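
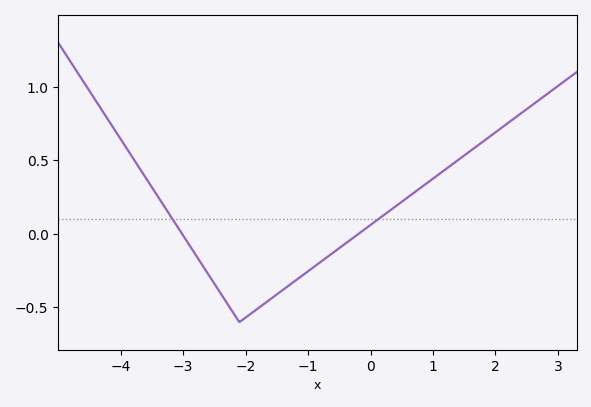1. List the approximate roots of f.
-3, -0.2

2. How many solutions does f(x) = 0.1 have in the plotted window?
2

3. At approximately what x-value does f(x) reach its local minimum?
-2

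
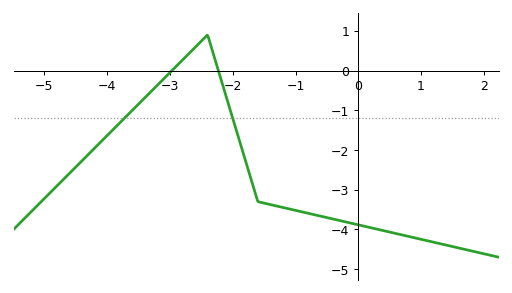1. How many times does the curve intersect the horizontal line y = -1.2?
2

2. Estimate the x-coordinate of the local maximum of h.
-2.4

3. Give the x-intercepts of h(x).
-3, -2.2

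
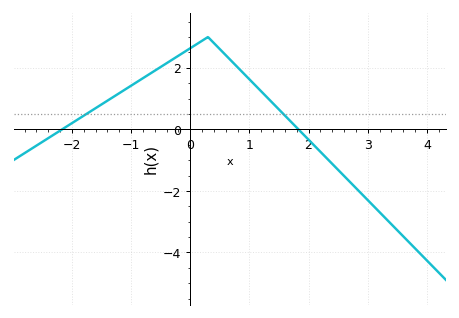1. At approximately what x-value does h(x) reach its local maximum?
0.3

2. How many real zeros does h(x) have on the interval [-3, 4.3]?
2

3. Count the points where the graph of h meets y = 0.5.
2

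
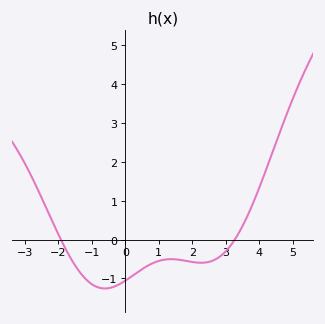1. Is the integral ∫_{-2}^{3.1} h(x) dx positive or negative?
negative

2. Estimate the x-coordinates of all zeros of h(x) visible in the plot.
-2, 3.2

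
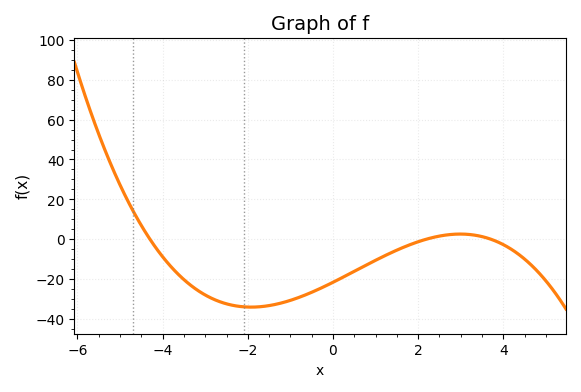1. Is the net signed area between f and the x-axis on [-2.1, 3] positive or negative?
negative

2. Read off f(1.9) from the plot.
-2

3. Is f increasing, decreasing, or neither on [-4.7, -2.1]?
decreasing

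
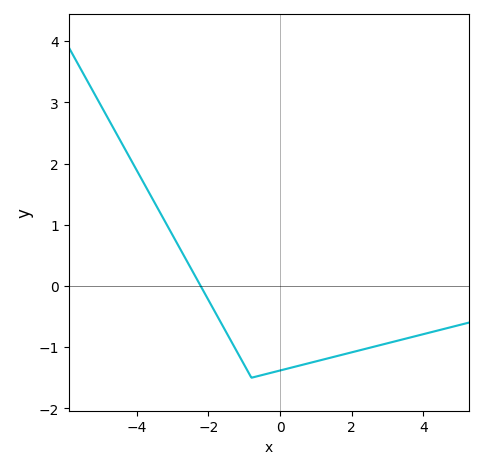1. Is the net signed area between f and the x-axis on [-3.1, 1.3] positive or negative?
negative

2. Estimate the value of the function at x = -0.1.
-1.4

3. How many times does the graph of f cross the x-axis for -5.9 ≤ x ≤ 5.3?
1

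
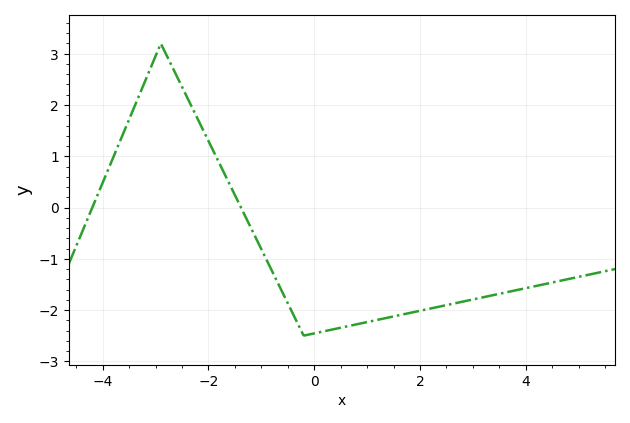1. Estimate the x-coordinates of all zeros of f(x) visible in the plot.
-4.2, -1.38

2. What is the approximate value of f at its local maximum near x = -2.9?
3.2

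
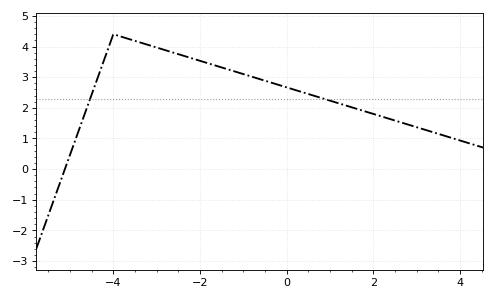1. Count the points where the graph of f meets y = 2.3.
2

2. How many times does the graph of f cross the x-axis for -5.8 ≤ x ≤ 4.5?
1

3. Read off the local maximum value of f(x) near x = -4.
4.4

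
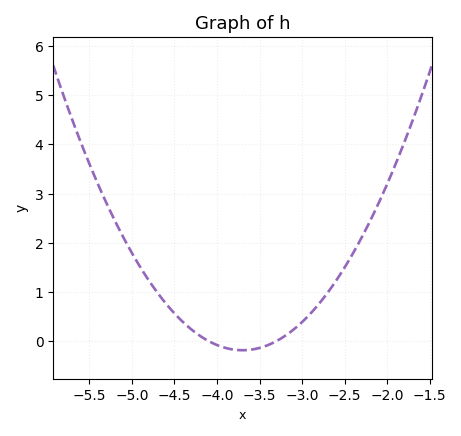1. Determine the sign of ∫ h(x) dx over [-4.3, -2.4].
positive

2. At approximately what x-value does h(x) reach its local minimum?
-3.7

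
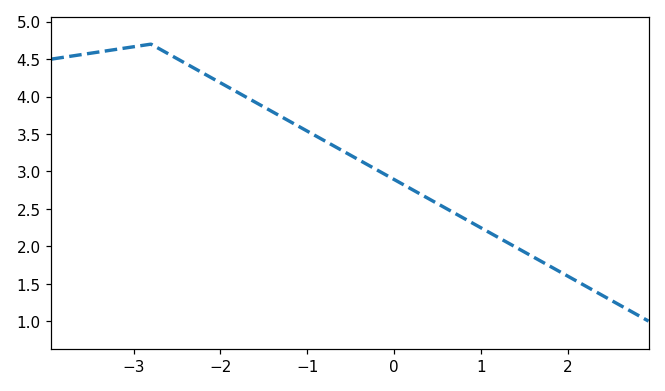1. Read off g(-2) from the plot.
4.2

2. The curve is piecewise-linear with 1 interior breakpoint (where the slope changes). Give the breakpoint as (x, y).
(-2.8, 4.7)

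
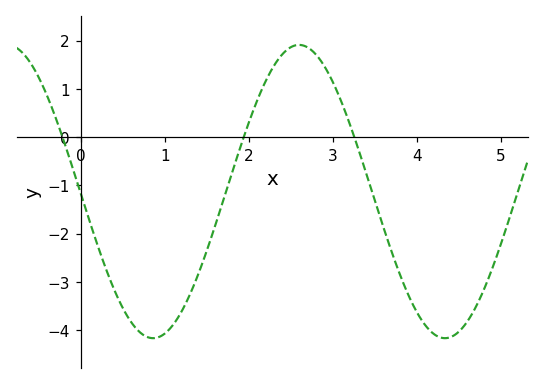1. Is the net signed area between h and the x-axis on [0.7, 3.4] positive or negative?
negative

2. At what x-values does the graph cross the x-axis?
-0.216, 1.94, 3.25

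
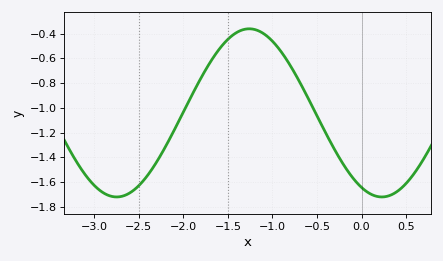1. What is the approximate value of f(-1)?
-0.46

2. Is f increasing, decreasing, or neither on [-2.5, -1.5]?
increasing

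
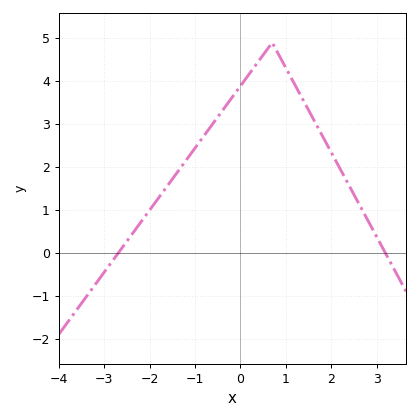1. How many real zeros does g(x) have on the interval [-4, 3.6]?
2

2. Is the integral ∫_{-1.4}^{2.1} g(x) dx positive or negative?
positive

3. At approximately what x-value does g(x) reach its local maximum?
0.6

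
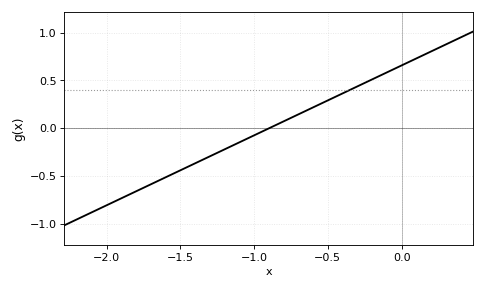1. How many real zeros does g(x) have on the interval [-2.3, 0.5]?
1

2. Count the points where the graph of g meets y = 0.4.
1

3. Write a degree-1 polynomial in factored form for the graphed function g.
y = 0.73(x + 0.9)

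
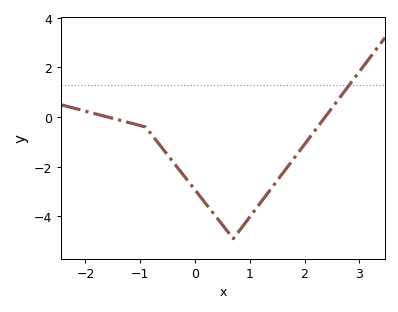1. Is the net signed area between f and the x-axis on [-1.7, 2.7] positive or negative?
negative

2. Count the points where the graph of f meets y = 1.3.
1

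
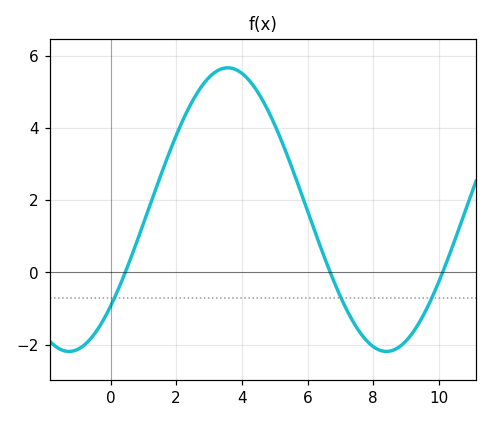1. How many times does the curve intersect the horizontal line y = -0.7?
3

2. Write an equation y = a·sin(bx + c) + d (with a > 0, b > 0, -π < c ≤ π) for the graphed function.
y = 3.93sin(0.65x - 0.75) + 1.74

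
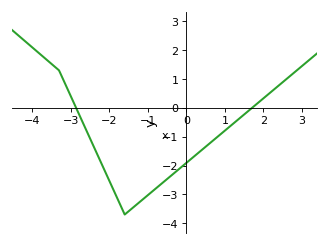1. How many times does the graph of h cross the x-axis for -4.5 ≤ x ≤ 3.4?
2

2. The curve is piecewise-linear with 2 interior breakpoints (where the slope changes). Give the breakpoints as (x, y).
(-3.3, 1.3); (-1.6, -3.7)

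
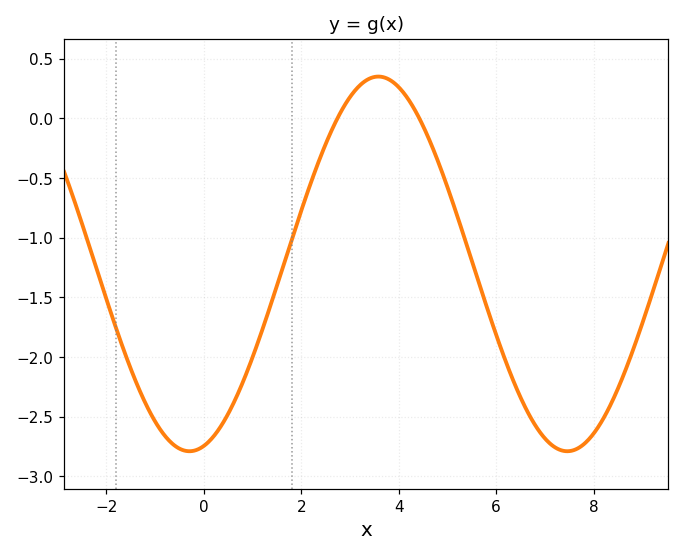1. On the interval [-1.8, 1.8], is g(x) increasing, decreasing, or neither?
neither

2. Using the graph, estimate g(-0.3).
-2.79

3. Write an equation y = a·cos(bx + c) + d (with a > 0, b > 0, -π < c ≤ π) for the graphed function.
y = 1.57cos(0.81x - 2.9) - 1.22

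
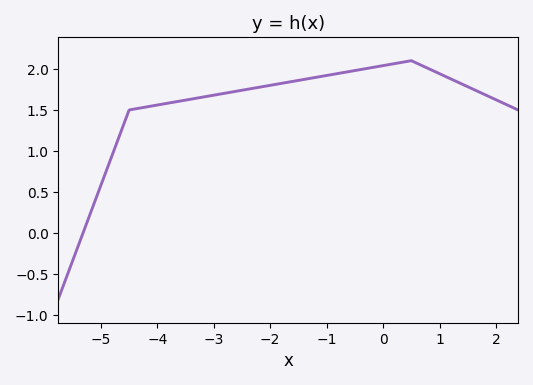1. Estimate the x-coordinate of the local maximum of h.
0.4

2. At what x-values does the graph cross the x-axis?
-5.4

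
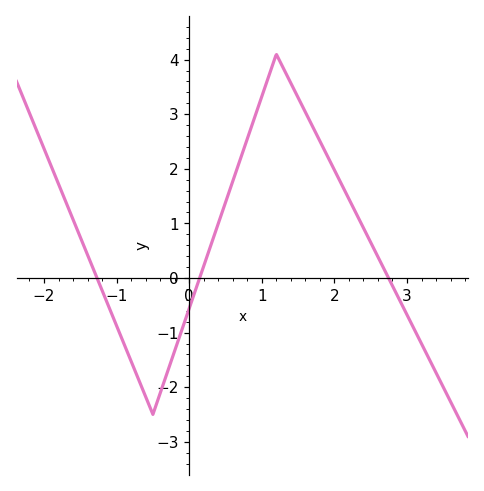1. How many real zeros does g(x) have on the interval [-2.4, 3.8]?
3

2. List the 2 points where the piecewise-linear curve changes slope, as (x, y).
(-0.5, -2.5); (1.2, 4.1)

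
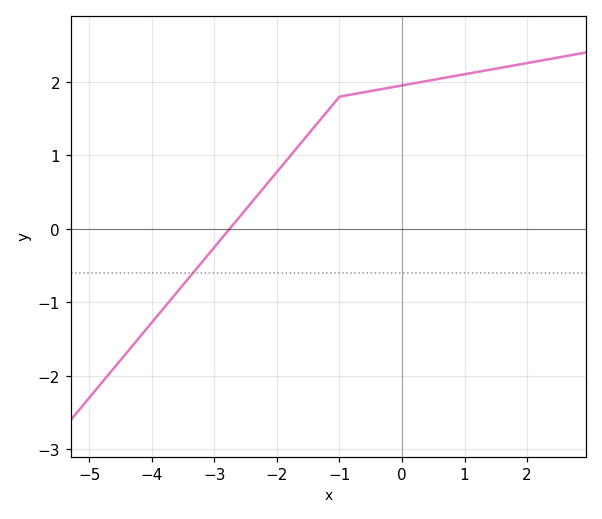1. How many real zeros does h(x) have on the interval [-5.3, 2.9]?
1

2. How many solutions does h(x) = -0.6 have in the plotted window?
1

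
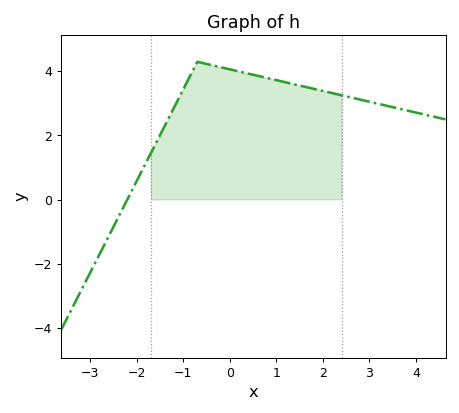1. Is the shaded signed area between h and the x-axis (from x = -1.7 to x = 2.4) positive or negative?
positive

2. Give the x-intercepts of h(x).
-2.2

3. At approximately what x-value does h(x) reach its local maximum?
-0.7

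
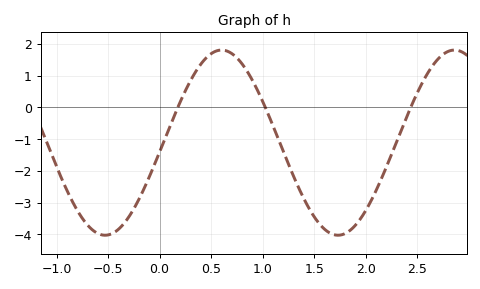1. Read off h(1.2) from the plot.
-1.4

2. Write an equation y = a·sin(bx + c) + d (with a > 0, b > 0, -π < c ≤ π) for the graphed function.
y = 2.92sin(2.8x - 0.1) - 1.11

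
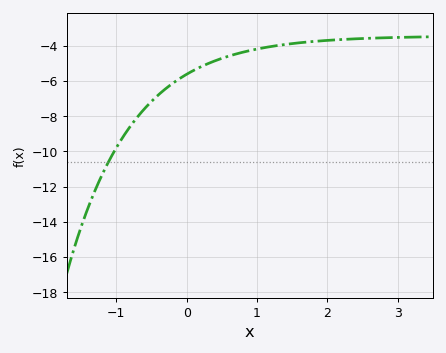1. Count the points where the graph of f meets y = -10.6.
1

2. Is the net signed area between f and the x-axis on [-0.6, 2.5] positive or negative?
negative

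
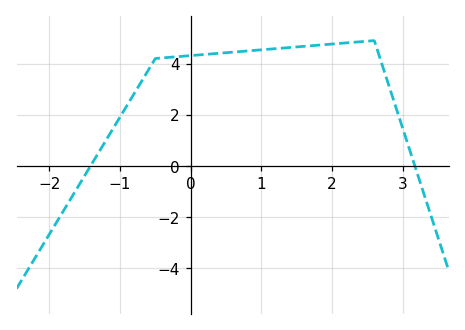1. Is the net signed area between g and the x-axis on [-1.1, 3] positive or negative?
positive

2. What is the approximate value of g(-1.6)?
-0.836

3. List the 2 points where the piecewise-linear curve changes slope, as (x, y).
(-0.5, 4.2); (2.6, 4.9)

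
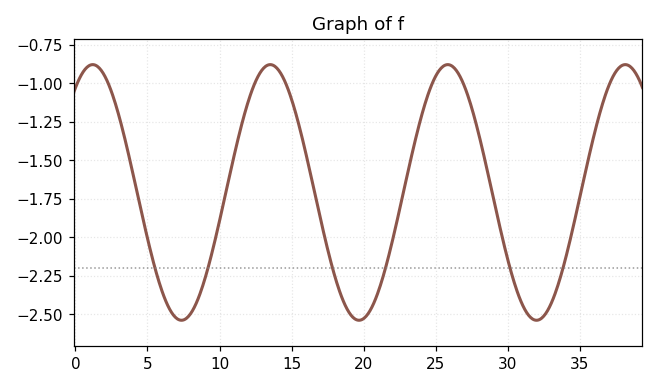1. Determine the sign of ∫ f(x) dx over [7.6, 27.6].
negative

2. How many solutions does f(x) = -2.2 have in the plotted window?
6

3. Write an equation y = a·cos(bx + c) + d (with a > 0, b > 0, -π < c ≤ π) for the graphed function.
y = 0.83cos(0.51x - 0.61) - 1.71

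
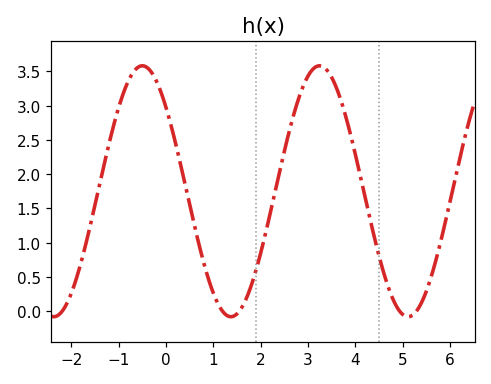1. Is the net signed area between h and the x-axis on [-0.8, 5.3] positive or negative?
positive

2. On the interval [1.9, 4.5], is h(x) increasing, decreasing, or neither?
neither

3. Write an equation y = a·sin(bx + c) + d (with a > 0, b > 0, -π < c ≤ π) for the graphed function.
y = 1.83sin(1.7x + 2.4) + 1.75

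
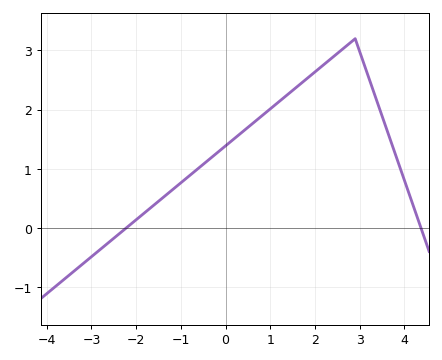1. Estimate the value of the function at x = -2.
0.1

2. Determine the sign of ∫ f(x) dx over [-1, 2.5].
positive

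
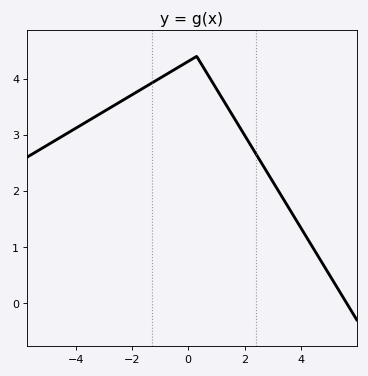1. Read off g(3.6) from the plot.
1.7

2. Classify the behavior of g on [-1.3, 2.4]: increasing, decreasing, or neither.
neither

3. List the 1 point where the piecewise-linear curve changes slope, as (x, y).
(0.3, 4.4)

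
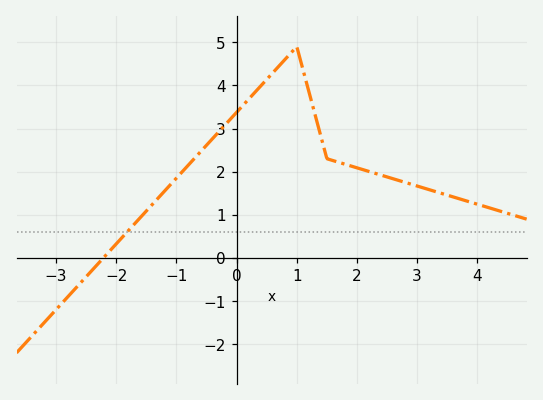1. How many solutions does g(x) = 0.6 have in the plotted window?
1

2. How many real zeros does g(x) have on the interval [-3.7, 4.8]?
1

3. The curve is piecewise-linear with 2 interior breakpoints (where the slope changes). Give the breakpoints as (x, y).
(1, 4.9); (1.5, 2.3)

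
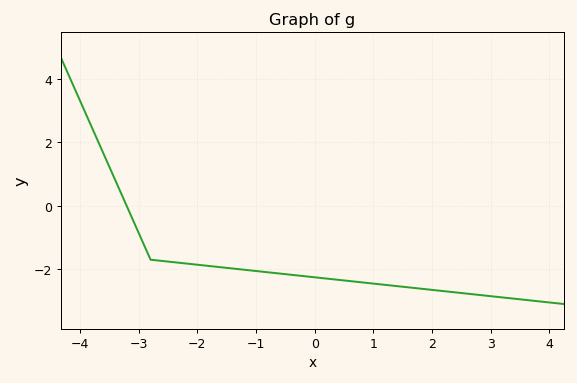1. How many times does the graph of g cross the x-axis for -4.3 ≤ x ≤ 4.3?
1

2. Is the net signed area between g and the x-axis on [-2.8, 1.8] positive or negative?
negative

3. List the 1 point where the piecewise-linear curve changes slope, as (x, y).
(-2.8, -1.7)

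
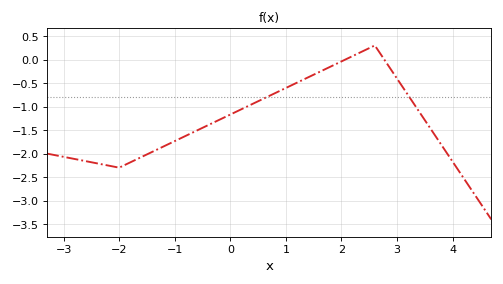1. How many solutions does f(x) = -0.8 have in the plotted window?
2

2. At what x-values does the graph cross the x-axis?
2, 2.8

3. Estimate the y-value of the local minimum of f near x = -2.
-2.3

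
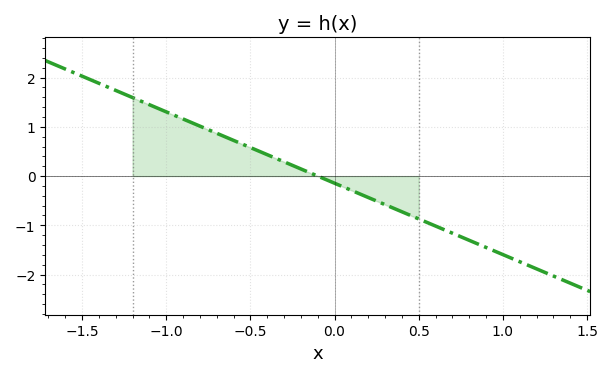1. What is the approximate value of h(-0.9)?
1.16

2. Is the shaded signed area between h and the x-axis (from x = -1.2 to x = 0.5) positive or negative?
positive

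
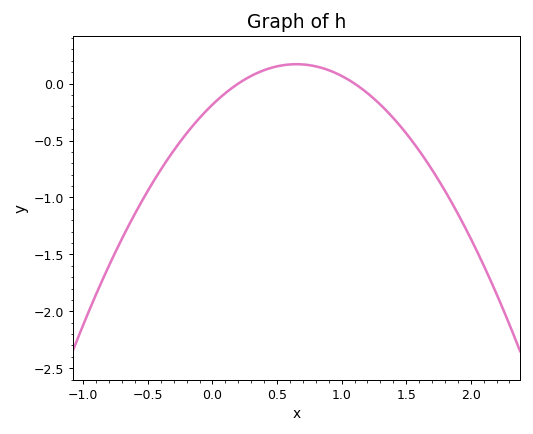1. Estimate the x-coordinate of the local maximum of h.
0.65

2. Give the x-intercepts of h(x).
0.2, 1.1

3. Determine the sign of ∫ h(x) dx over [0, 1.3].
positive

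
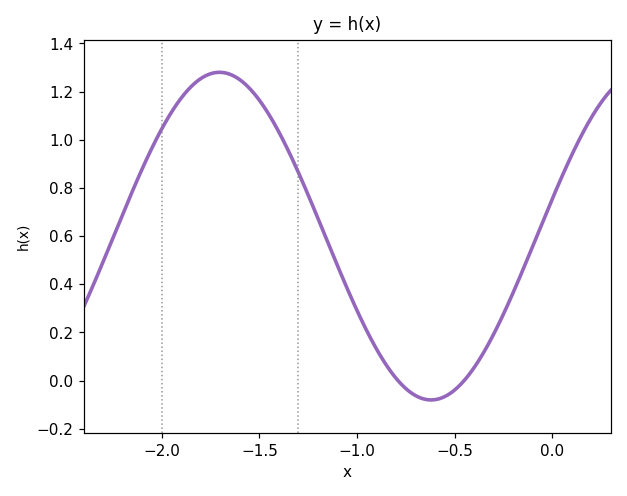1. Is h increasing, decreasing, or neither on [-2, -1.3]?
neither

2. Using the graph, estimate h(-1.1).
0.48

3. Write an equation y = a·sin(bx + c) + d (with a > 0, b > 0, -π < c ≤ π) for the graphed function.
y = 0.68sin(2.9x + 0.23) + 0.6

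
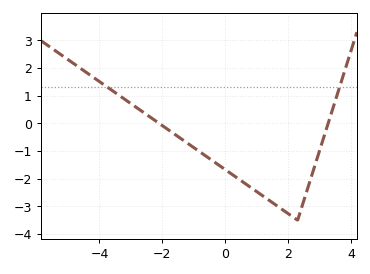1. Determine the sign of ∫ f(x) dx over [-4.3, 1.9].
negative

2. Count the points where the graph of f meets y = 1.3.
2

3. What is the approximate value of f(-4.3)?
1.8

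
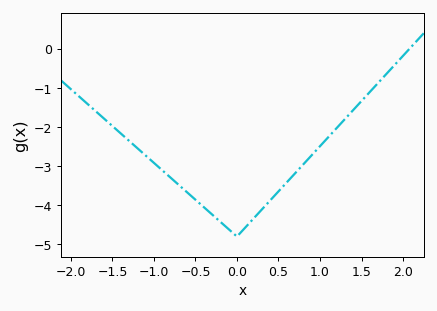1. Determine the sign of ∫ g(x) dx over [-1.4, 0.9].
negative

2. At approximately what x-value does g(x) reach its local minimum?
0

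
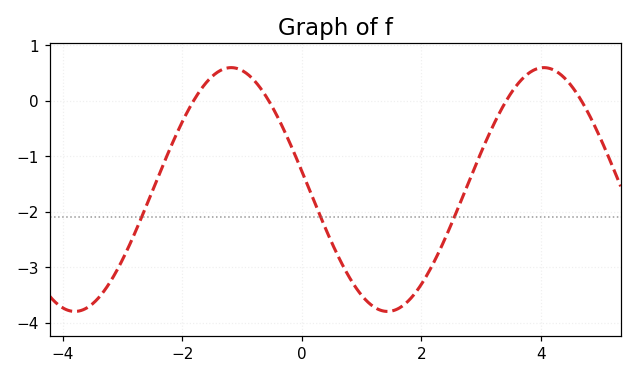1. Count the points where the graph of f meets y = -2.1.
3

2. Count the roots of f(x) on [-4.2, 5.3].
4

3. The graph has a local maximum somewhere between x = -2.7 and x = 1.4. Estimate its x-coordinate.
-1.18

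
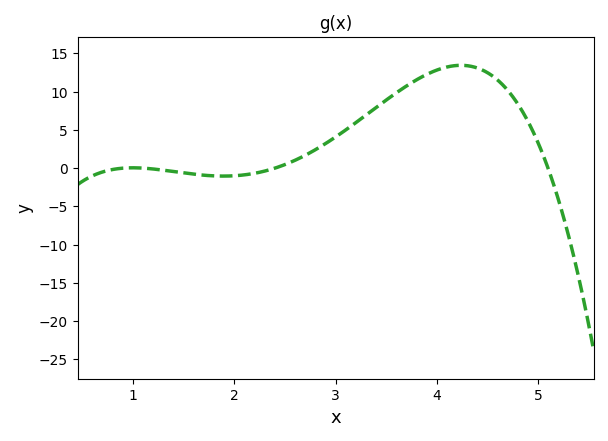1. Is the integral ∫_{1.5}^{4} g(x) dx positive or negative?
positive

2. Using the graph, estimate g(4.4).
13.1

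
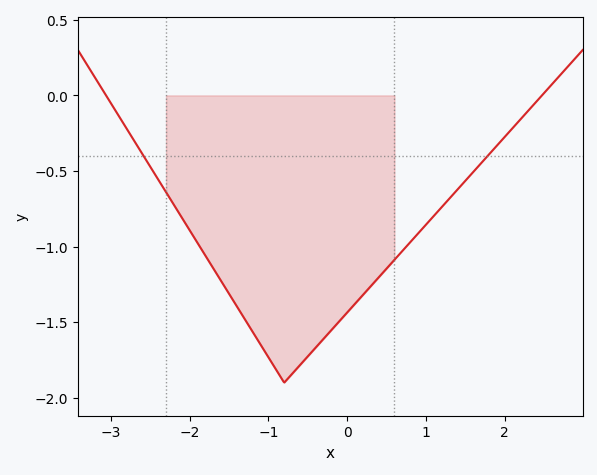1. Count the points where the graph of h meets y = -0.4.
2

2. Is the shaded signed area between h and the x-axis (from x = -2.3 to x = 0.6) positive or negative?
negative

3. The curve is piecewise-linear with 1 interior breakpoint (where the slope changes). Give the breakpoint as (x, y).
(-0.8, -1.9)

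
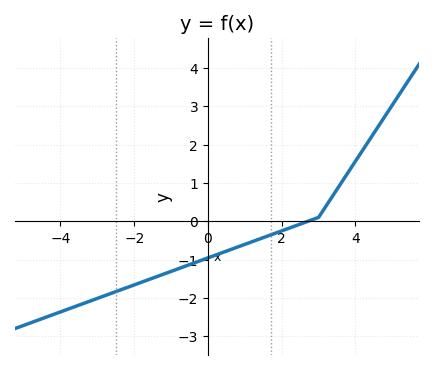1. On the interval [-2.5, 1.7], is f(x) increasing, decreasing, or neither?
increasing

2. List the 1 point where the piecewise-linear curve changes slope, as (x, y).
(3, 0.1)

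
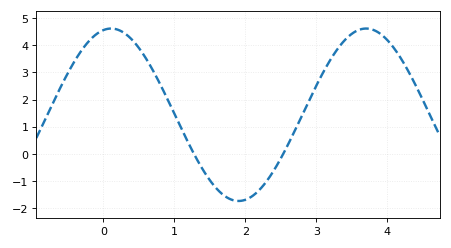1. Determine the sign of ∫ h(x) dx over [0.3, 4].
positive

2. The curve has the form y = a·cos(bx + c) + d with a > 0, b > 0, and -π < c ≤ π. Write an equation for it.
y = 3.18cos(1.8x - 0.19) + 1.44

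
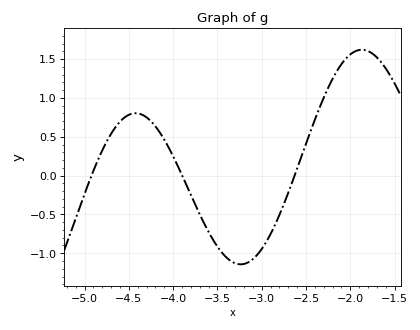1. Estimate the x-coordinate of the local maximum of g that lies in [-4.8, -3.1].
-4.42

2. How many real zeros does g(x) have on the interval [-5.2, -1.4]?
3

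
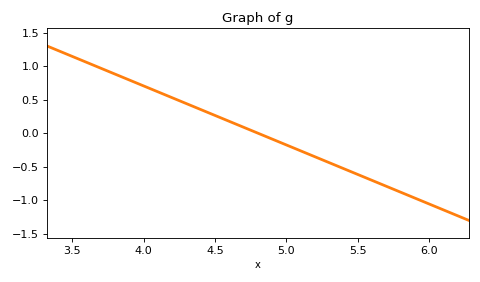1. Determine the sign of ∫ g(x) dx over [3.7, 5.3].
positive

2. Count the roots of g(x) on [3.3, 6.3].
1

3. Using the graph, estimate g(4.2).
0.55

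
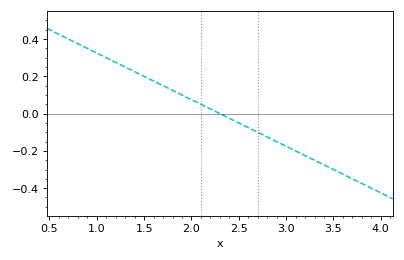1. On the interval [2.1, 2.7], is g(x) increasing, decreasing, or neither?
decreasing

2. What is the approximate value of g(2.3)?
0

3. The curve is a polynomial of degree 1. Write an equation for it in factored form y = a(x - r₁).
y = -0.25(x - 2.3)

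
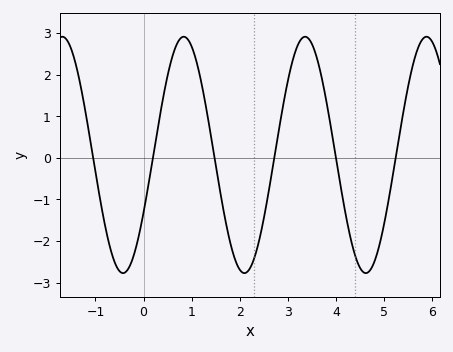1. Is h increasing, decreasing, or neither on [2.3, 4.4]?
neither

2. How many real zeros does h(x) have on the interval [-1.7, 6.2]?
6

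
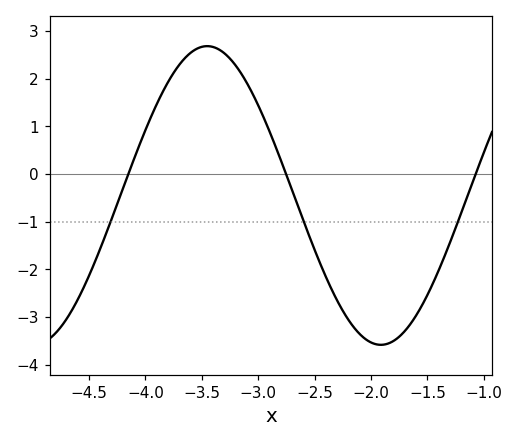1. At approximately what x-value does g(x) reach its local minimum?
-1.91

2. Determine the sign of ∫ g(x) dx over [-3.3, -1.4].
negative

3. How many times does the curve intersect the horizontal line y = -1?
3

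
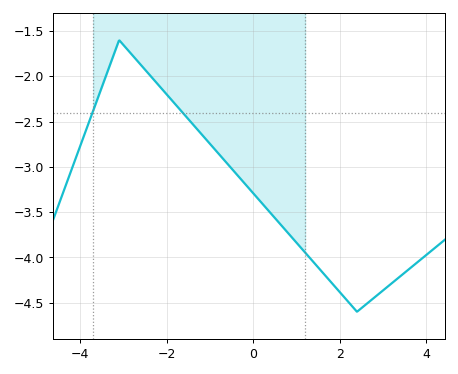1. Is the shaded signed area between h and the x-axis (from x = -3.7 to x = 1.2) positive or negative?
negative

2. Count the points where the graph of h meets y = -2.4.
2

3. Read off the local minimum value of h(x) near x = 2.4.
-4.6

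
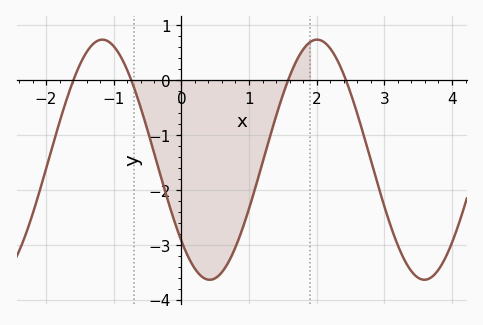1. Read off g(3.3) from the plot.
-3.3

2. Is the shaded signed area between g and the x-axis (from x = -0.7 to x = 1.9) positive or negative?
negative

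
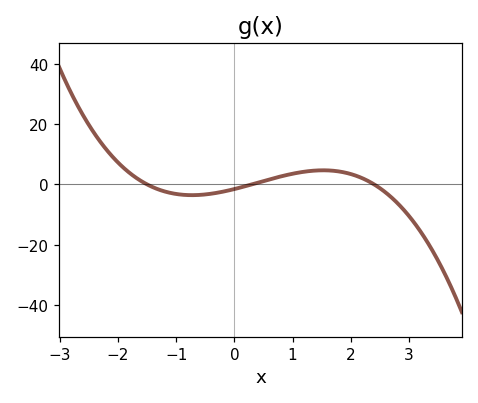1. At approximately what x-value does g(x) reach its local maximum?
1.5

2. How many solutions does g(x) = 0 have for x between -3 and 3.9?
3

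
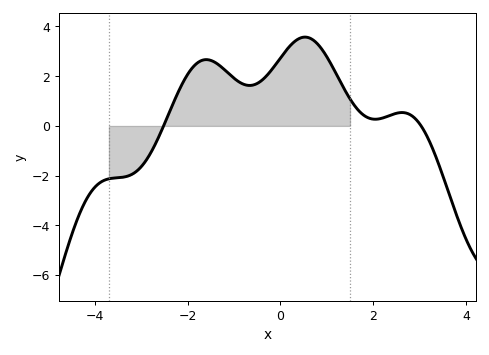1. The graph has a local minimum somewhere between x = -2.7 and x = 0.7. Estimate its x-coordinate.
-0.667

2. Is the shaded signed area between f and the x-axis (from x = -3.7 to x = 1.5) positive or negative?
positive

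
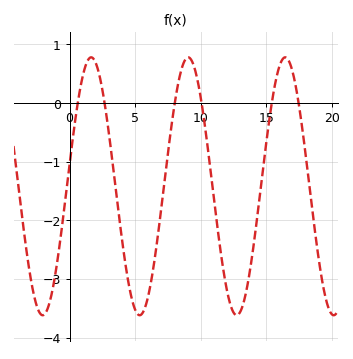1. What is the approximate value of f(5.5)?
-3.6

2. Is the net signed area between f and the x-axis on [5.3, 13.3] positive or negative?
negative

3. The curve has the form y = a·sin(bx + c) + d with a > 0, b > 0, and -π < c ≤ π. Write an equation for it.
y = 2.2sin(0.85x + 0.17) - 1.42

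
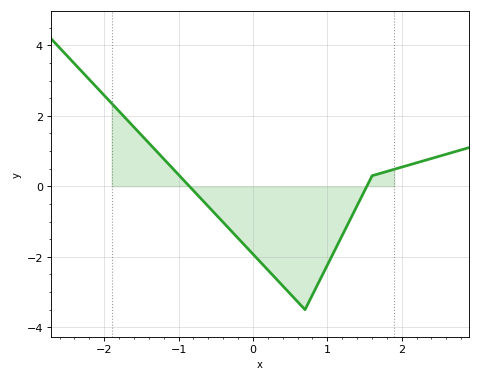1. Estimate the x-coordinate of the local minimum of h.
0.699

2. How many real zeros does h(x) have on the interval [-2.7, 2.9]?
2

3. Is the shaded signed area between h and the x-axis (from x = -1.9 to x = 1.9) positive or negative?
negative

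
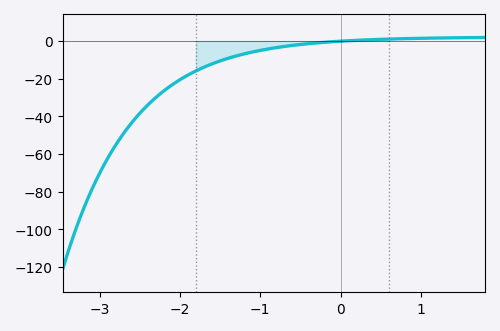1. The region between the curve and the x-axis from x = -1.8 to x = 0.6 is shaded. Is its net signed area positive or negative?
negative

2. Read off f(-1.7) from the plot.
-13.9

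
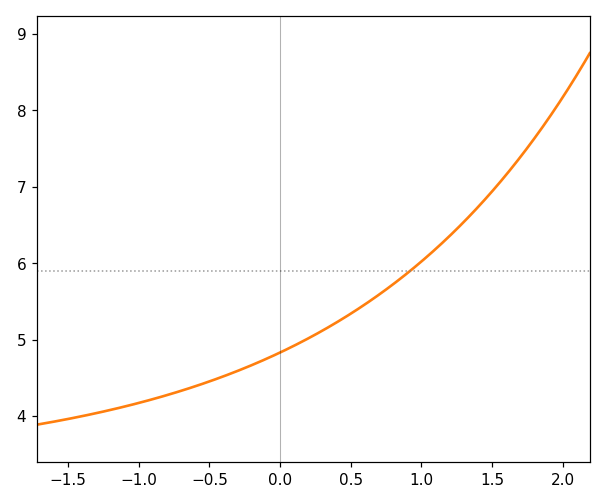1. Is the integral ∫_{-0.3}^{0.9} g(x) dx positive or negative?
positive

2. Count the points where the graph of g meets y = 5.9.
1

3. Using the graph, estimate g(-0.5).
4.5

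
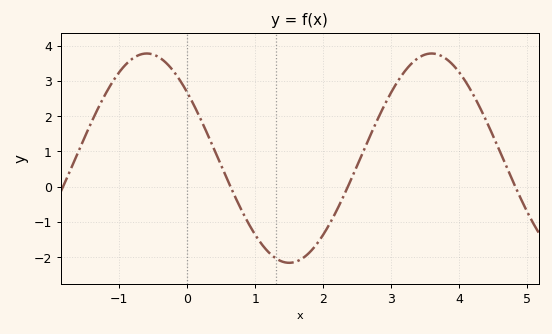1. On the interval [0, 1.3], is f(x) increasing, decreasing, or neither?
decreasing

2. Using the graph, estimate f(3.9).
3.5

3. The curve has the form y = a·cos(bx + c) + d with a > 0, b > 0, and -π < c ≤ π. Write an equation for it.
y = 2.97cos(1.5x + 0.89) + 0.81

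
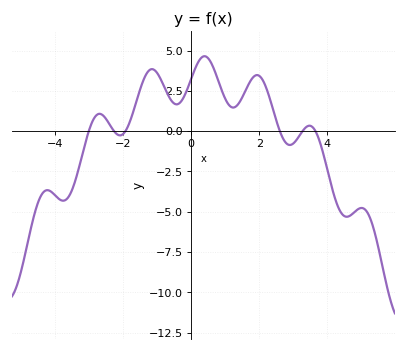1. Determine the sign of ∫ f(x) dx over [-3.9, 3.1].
positive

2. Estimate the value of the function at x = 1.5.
2.09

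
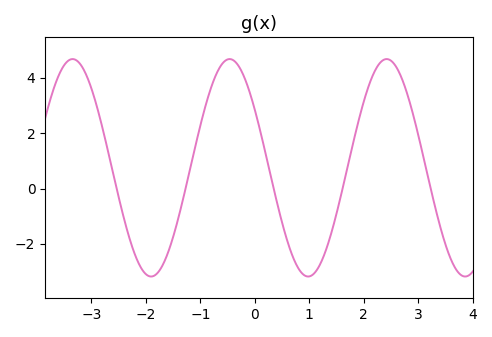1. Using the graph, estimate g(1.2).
-2.73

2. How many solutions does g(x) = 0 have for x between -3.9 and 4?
5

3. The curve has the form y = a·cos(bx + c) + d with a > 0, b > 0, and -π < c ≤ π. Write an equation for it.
y = 3.93cos(2.18x + 1.01) + 0.75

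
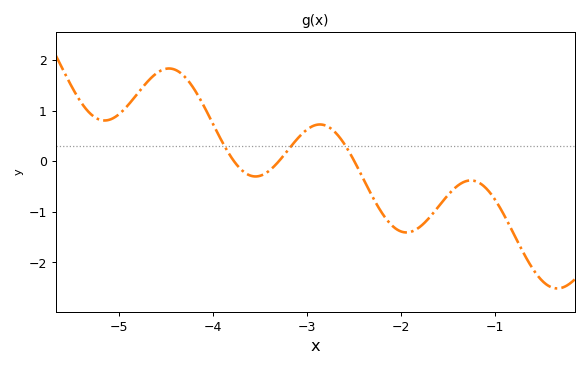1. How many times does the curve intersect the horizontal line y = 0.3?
3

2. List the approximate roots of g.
-3.78, -3.3, -2.5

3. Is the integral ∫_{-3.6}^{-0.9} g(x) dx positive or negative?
negative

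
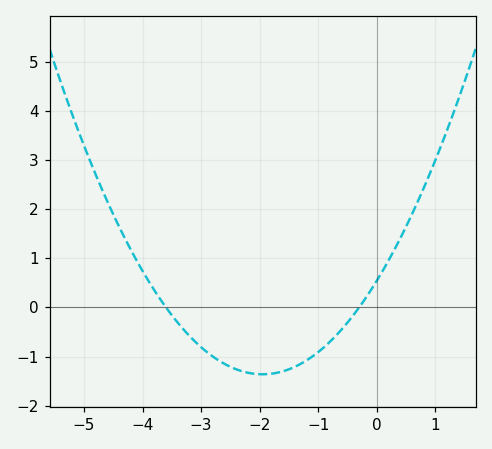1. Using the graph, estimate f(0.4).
1.4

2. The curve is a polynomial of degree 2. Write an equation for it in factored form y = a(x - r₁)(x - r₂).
y = 0.5(x + 3.6)(x + 0.3)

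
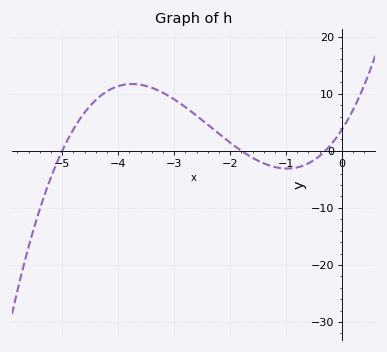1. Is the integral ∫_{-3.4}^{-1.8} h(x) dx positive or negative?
positive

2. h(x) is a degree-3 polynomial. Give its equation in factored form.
y = 1.39(x + 5)(x + 1.8)(x + 0.3)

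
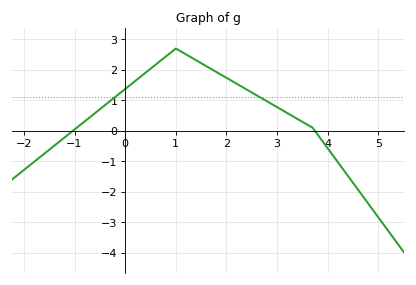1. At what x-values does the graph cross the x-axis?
-1.03, 3.74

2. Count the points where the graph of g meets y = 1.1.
2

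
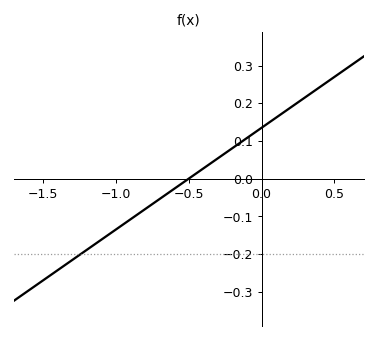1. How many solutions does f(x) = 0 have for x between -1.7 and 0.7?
1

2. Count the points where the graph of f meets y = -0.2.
1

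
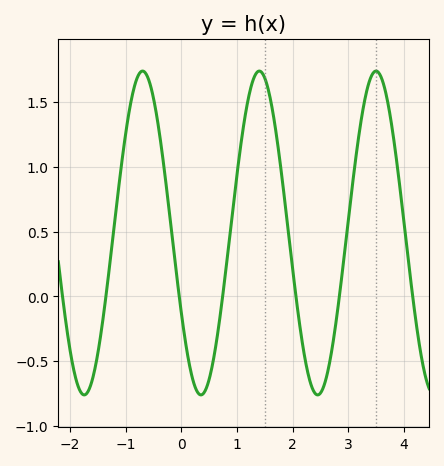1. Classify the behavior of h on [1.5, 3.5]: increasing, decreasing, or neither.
neither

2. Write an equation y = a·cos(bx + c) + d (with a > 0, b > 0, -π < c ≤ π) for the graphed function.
y = 1.25cos(3x + 2.08) + 0.49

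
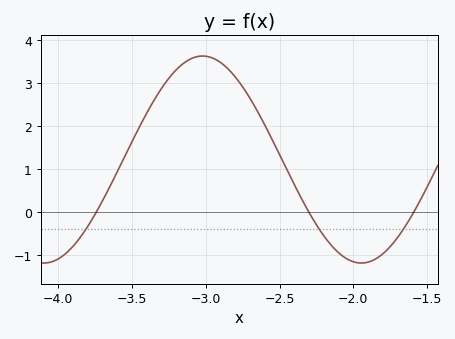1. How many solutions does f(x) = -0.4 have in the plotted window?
3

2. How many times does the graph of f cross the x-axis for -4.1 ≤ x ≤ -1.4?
3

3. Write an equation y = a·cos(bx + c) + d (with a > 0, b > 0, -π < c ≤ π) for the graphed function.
y = 2.41cos(2.92x + 2.54) + 1.22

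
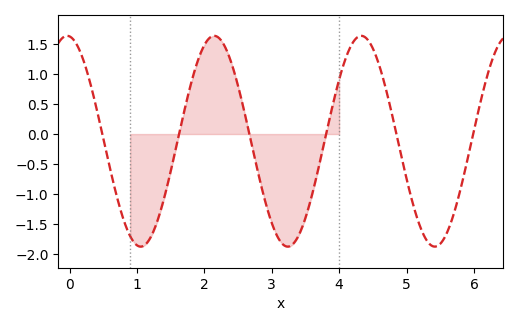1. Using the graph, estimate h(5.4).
-1.9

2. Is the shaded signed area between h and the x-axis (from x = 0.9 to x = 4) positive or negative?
negative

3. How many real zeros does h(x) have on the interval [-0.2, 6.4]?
6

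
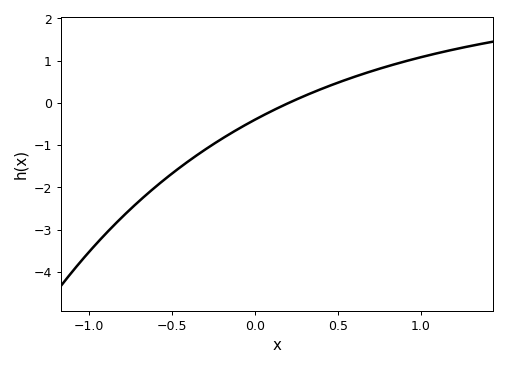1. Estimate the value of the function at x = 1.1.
1.2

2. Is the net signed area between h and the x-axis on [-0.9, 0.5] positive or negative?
negative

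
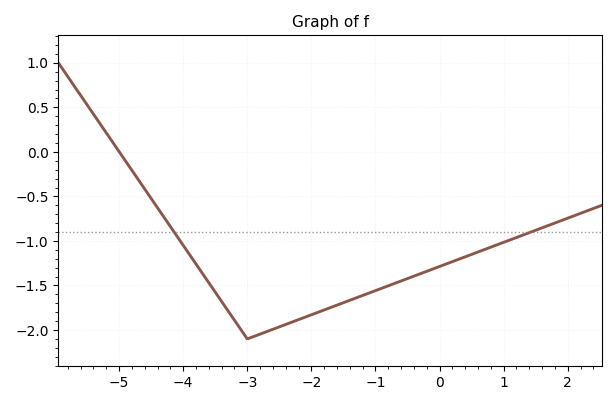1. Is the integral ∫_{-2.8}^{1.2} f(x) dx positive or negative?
negative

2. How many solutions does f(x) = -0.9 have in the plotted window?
2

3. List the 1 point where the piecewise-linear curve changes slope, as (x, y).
(-3, -2.1)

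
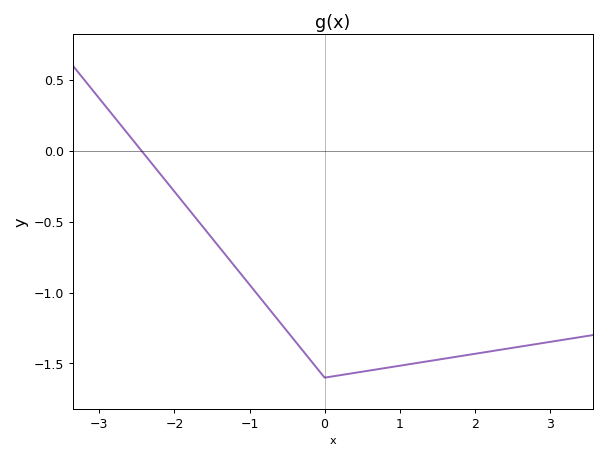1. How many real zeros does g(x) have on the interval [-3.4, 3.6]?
1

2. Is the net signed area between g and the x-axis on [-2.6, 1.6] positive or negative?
negative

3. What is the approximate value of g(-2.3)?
-0.091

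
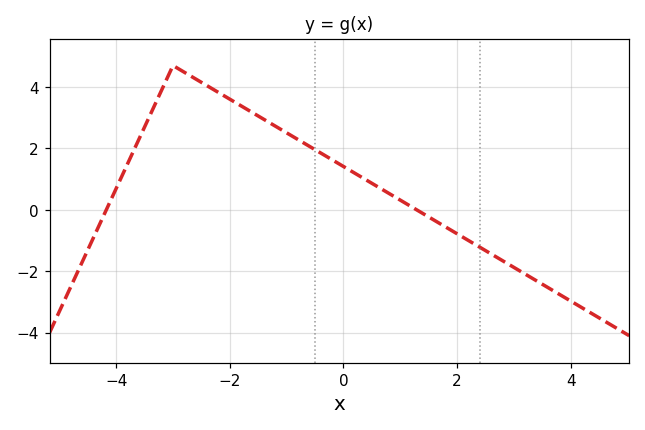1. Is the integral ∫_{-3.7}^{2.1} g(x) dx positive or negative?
positive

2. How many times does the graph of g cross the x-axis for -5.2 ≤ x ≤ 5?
2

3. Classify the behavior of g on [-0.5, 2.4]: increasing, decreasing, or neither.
decreasing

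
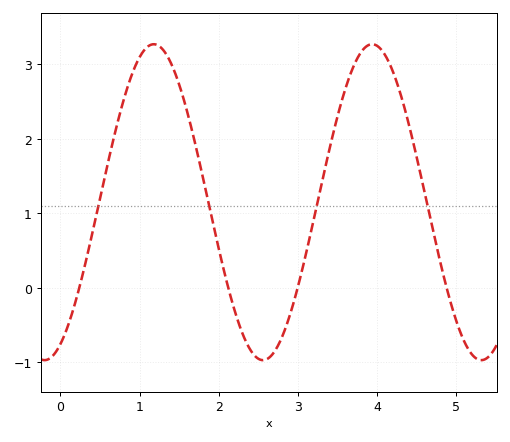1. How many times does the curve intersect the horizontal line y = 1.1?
4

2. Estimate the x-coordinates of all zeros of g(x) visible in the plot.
0.24, 2.12, 3, 4.88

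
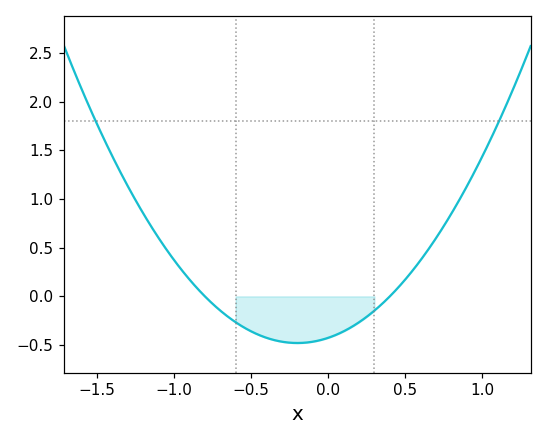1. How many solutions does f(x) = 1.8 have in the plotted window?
2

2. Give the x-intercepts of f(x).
-0.8, 0.4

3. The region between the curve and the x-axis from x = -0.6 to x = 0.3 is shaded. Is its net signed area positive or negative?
negative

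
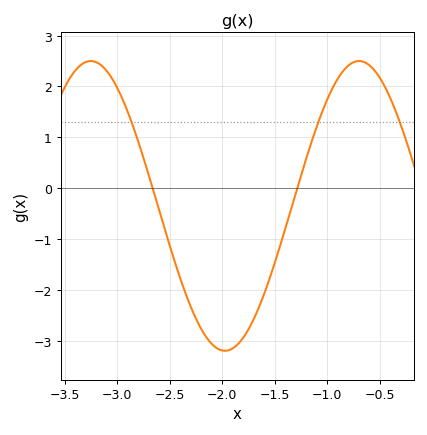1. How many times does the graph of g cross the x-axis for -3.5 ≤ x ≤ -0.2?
2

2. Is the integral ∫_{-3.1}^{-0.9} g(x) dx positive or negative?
negative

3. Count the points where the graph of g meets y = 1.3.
3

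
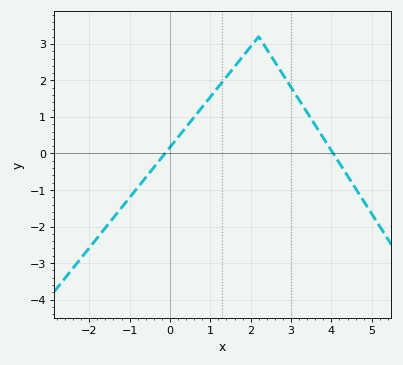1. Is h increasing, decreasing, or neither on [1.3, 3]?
neither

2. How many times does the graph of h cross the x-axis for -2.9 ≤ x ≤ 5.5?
2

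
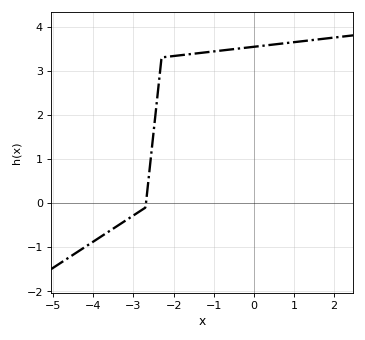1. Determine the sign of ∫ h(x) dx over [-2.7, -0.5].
positive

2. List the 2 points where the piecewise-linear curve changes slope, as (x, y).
(-2.7, -0.1); (-2.3, 3.3)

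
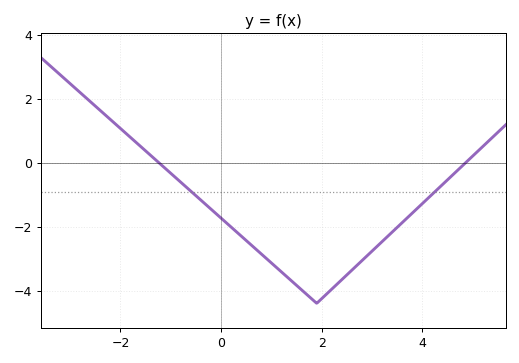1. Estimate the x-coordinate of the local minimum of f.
1.8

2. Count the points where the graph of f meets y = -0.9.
2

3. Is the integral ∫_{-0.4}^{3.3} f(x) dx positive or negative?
negative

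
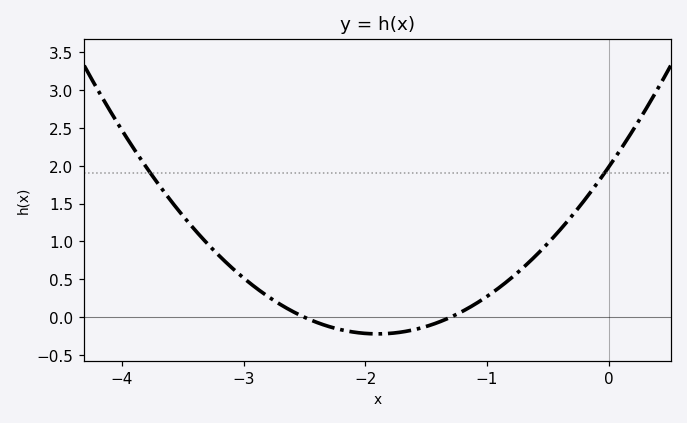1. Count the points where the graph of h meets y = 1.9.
2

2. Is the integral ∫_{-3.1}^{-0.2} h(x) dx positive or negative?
positive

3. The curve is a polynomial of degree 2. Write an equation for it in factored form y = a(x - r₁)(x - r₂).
y = 0.61(x + 2.5)(x + 1.3)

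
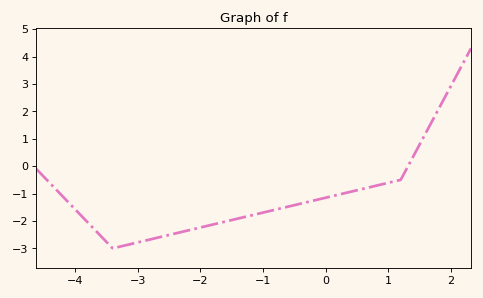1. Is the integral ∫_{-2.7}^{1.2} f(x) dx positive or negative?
negative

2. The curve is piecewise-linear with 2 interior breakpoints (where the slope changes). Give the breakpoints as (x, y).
(-3.4, -3); (1.2, -0.5)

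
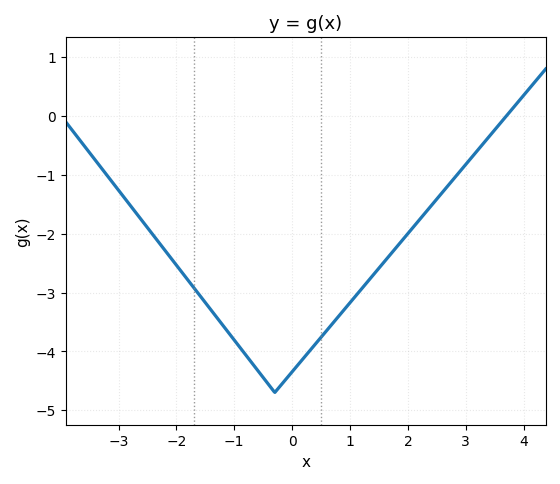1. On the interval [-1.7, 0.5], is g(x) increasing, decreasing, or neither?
neither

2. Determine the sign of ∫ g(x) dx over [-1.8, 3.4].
negative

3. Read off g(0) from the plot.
-4.35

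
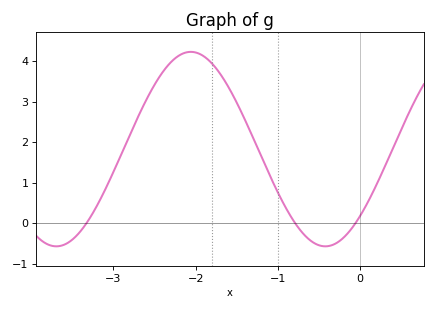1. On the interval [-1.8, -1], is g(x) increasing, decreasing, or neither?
decreasing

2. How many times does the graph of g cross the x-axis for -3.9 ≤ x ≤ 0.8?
3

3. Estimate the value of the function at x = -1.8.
3.9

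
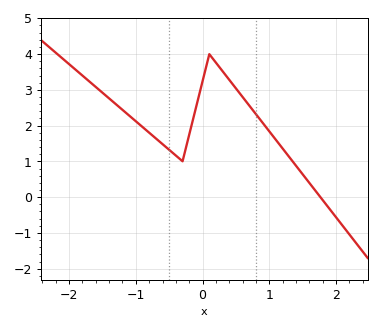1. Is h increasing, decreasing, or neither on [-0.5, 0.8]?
neither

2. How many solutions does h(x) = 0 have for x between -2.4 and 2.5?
1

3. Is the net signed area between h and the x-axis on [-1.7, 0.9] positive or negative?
positive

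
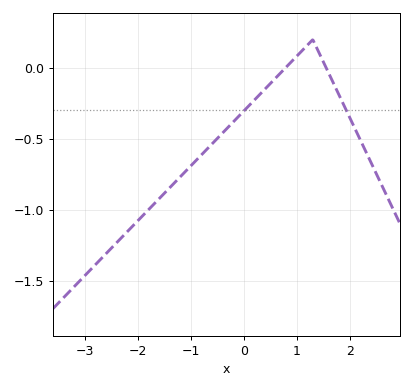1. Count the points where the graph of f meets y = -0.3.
2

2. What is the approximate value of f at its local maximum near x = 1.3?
0.199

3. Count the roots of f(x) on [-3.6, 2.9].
2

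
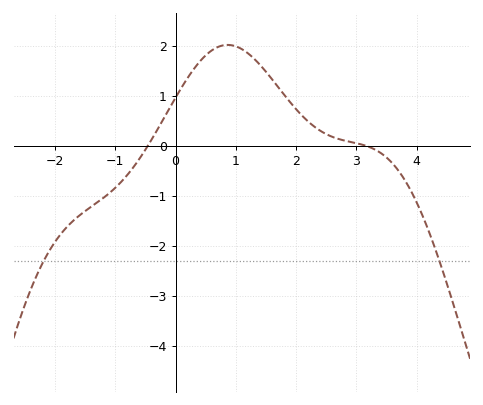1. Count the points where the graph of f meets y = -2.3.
2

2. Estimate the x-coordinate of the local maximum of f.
0.862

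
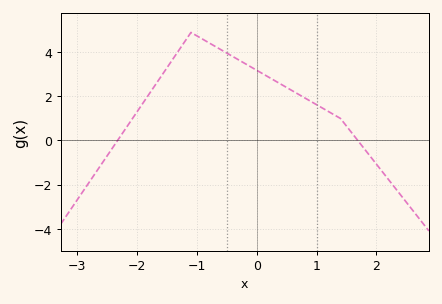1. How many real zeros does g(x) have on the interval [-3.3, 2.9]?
2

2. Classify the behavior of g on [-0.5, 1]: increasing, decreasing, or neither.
decreasing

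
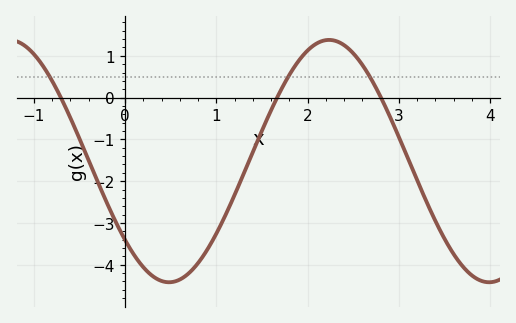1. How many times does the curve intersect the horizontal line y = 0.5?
3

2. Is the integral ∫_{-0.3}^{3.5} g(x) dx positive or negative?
negative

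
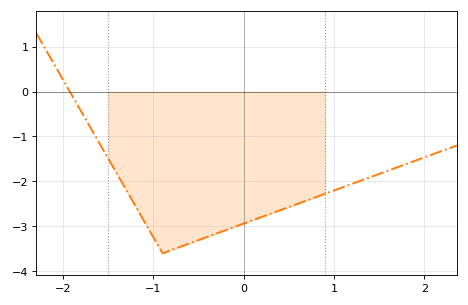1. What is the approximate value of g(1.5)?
-1.8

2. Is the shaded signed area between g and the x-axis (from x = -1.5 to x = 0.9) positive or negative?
negative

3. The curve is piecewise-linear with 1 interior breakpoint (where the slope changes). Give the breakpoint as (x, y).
(-0.9, -3.6)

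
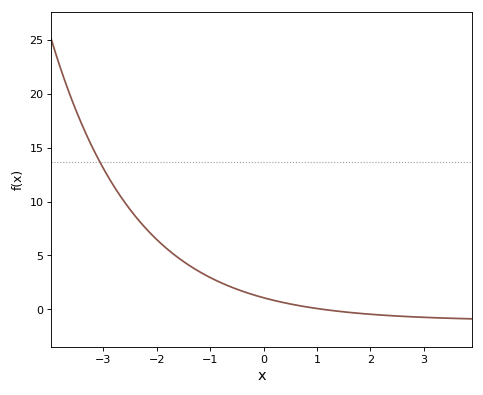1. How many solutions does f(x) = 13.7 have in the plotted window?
1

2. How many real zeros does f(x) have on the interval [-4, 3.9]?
1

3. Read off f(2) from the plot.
-0.5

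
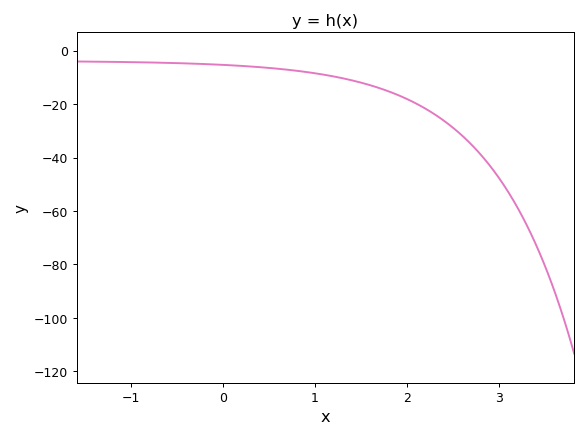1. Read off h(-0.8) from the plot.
-4.43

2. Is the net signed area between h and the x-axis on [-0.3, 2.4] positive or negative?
negative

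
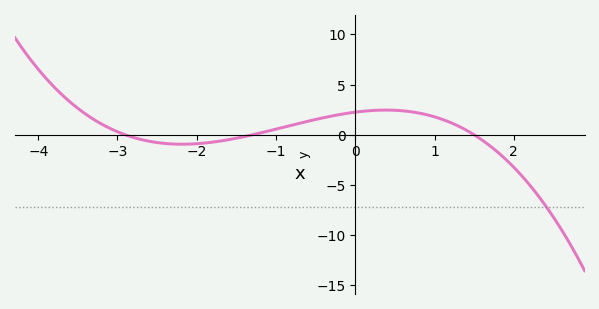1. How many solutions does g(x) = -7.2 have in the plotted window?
1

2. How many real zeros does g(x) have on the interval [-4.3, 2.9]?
3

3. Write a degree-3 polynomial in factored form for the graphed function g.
y = -0.4(x + 2.9)(x + 1.3)(x - 1.5)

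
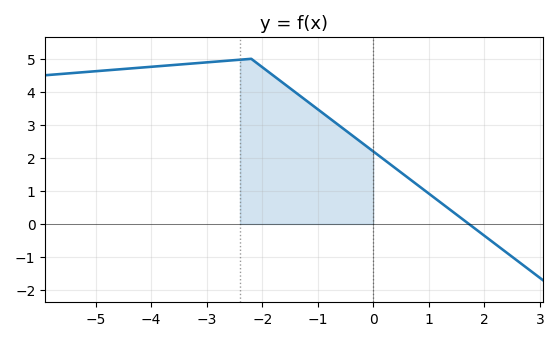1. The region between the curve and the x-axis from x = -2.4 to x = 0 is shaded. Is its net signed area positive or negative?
positive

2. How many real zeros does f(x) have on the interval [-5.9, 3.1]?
1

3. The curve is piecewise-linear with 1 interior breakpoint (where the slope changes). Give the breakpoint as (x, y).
(-2.2, 5)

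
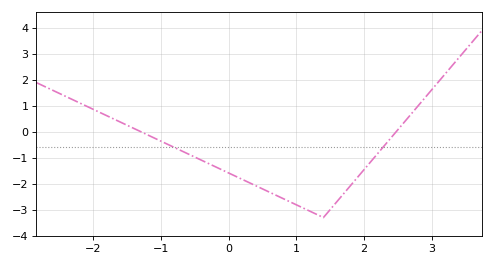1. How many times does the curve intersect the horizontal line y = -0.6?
2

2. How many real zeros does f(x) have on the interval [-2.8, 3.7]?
2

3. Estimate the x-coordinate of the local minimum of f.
1.4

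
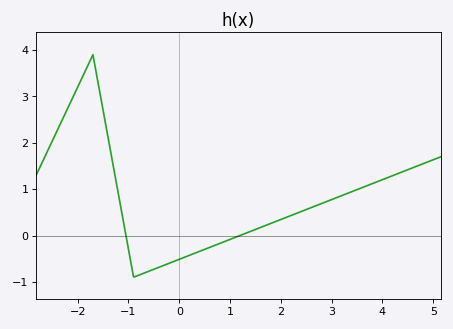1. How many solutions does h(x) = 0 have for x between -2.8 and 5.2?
2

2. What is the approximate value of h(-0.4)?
-0.685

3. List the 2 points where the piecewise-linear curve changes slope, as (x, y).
(-1.7, 3.9); (-0.9, -0.9)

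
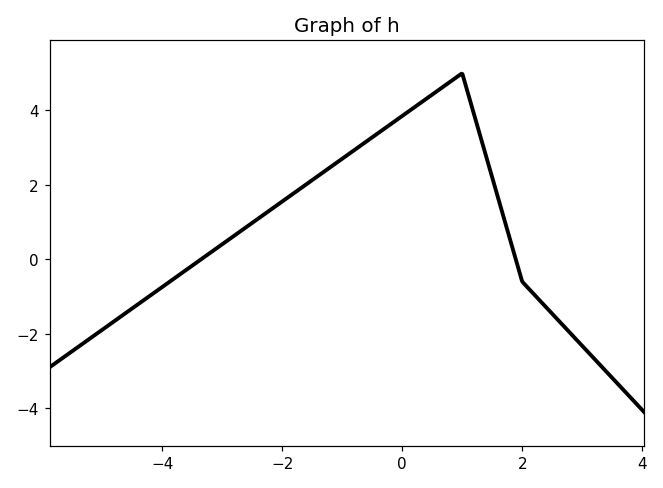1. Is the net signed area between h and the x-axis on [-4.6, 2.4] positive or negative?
positive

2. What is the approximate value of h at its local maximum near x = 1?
5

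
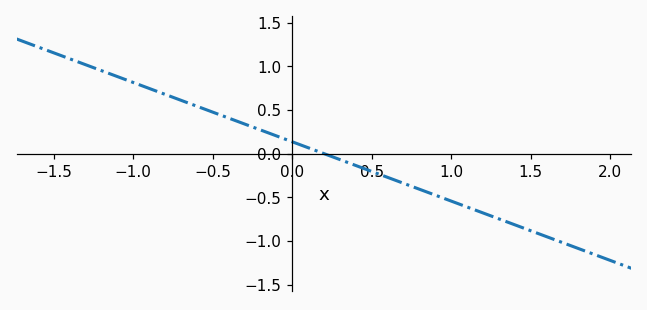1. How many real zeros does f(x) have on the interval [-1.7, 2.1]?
1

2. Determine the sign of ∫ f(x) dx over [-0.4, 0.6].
positive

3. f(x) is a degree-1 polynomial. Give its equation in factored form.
y = -0.68(x - 0.2)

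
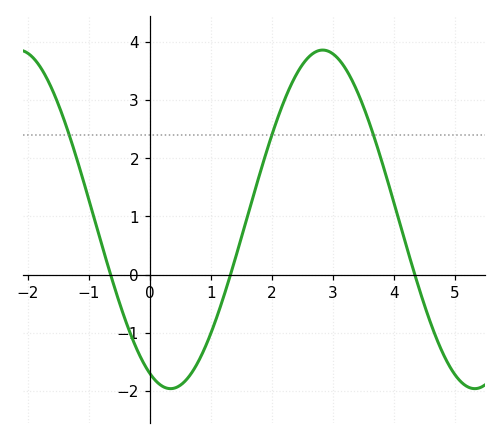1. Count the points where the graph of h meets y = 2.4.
3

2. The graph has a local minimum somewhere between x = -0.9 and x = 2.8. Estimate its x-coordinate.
0.342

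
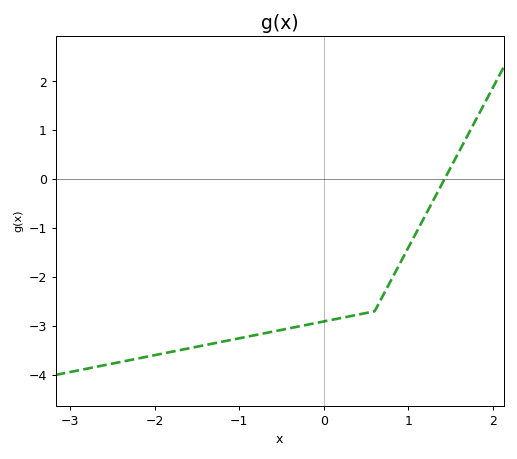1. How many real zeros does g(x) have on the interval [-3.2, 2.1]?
1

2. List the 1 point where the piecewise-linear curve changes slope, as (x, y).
(0.6, -2.7)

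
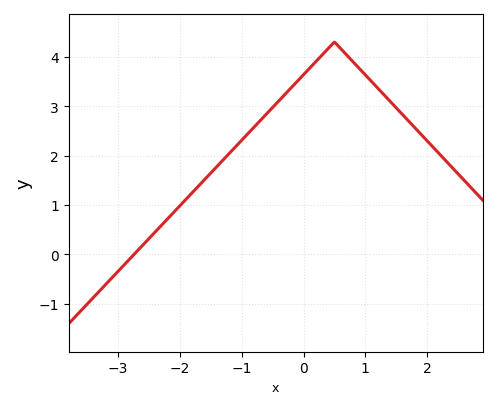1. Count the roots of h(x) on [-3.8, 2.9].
1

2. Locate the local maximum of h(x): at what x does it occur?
0.501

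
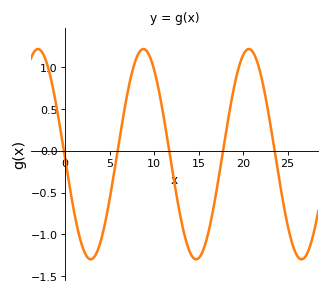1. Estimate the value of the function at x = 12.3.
-0.4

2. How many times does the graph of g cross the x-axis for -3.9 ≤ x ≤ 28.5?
5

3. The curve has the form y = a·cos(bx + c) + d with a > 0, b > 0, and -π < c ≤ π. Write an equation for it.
y = 1.26cos(0.53x + 1.6) - 0.04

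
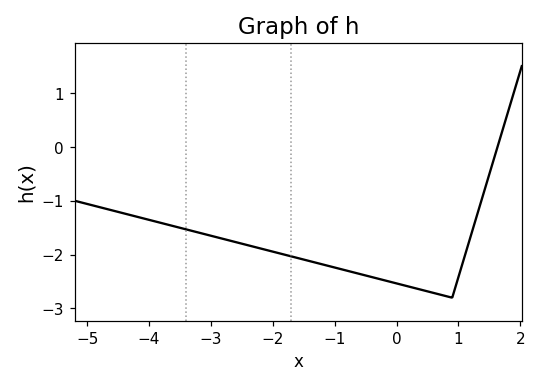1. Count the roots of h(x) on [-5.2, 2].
1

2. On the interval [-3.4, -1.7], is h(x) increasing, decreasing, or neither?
decreasing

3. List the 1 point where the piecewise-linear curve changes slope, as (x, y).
(0.9, -2.8)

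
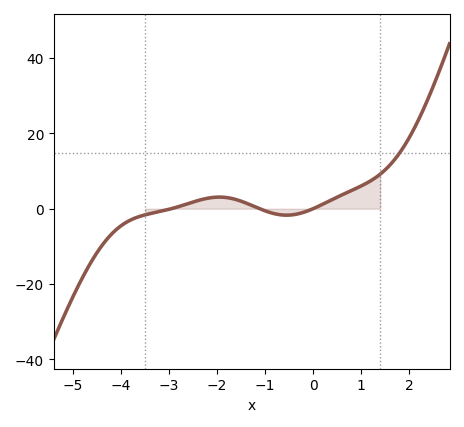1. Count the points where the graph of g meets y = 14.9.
1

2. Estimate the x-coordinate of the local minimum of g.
-0.554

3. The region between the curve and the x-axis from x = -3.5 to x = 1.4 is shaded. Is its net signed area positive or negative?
positive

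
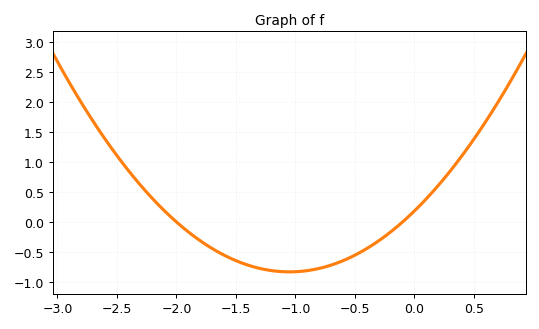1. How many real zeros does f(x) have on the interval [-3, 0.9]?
2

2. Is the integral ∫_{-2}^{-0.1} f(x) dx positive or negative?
negative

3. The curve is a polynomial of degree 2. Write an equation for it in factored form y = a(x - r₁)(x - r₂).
y = 0.92(x + 2)(x + 0.1)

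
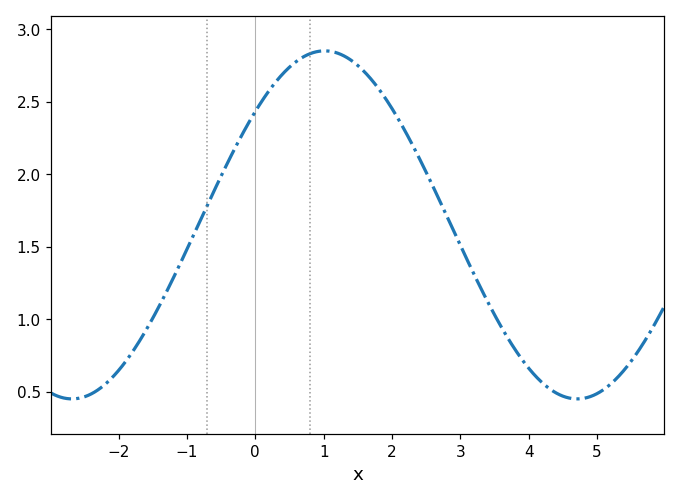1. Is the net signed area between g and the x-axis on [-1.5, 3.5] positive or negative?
positive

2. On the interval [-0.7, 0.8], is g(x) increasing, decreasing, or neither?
increasing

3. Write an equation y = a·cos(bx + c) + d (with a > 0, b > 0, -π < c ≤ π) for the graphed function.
y = 1.2cos(0.85x - 0.862) + 1.65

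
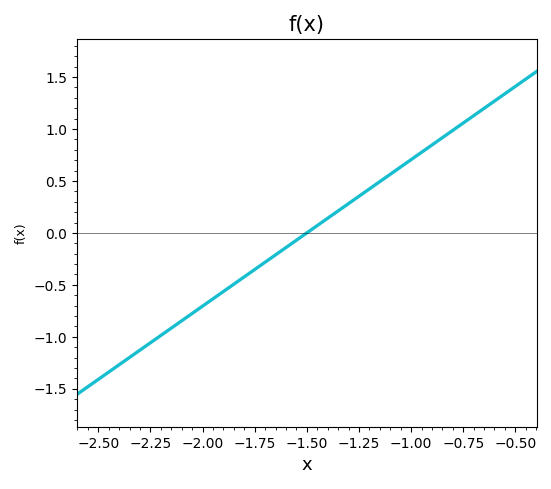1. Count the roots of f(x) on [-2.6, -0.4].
1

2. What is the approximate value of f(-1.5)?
0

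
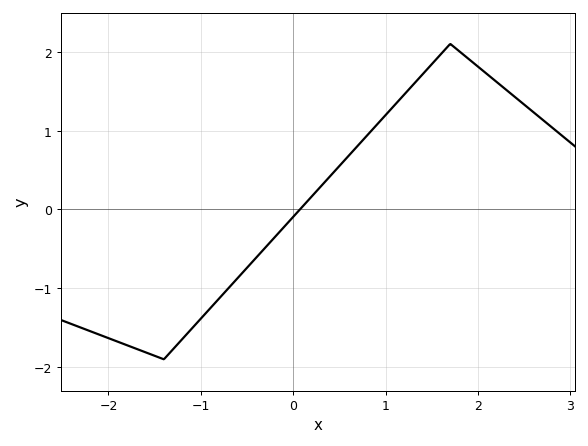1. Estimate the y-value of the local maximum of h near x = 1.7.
2.1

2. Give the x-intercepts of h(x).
0.1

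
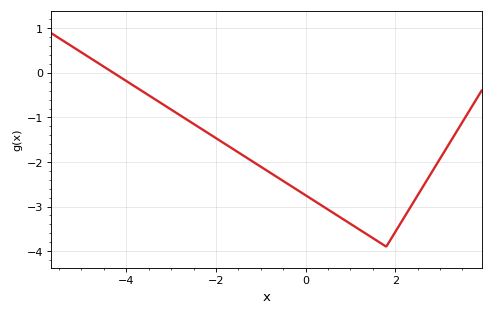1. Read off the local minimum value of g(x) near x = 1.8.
-3.9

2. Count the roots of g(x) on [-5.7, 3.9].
1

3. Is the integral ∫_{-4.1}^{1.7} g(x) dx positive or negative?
negative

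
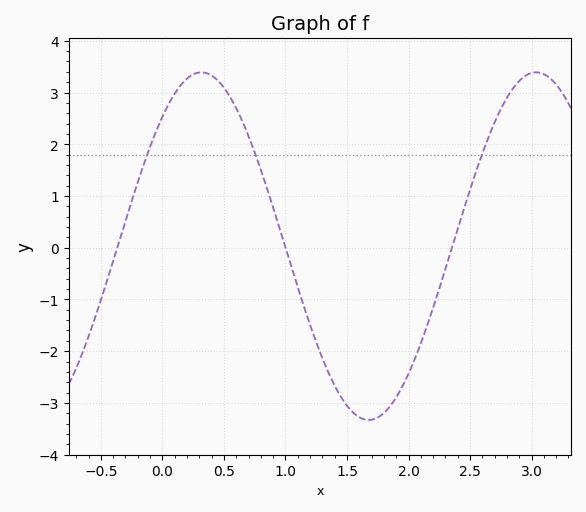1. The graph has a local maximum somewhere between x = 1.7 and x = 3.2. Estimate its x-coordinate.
3.04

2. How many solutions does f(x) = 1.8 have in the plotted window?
3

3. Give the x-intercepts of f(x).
-0.367, 1, 2.35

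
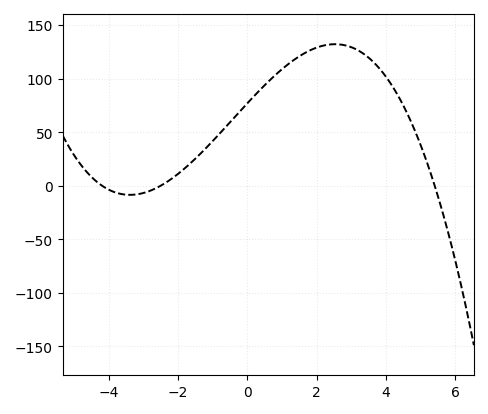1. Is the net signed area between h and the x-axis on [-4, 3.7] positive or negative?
positive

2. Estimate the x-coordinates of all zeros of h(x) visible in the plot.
-4.2, -2.4, 5.4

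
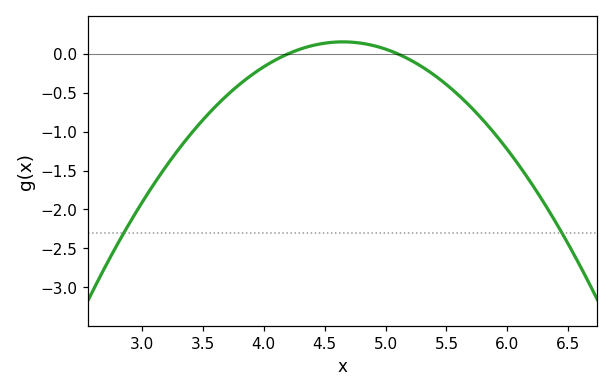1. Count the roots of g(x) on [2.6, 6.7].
2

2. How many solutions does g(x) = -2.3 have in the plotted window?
2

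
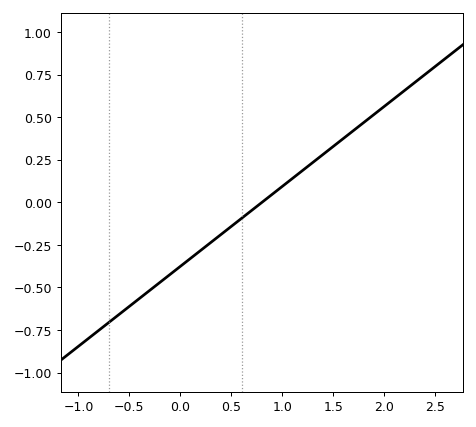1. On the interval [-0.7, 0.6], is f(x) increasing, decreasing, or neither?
increasing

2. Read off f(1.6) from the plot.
0.376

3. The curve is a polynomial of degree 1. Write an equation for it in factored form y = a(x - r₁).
y = 0.47(x - 0.8)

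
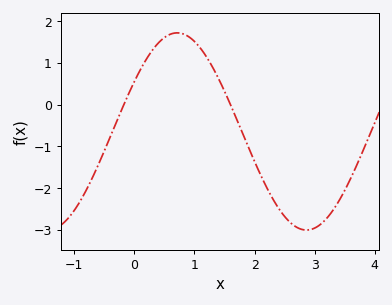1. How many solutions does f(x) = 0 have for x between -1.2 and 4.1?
2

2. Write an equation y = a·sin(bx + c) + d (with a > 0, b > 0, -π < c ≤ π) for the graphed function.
y = 2.36sin(1.46x + 0.532) - 0.64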